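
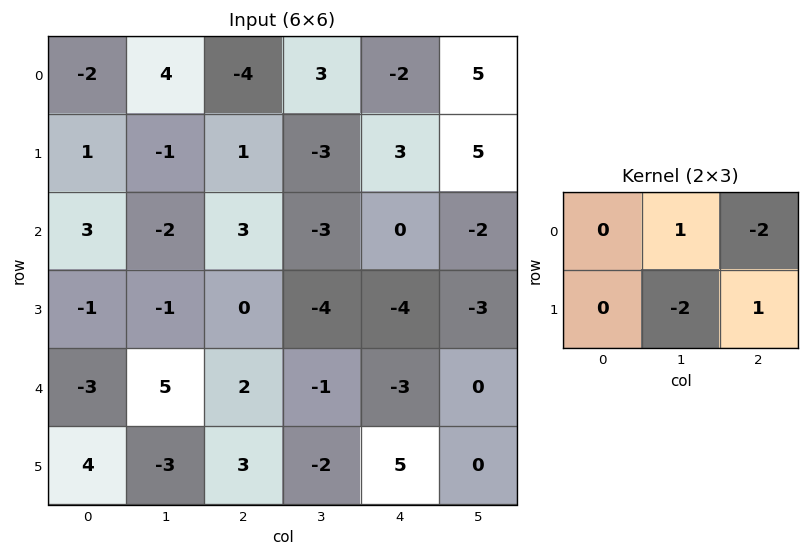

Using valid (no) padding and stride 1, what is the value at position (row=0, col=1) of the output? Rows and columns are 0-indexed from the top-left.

-15

The receptive field on the input at this output position is [4 -4 3 / -1 1 -3]. Elementwise product with the kernel and sum: -4·1 + 3·-2 + 1·-2 + -3·1.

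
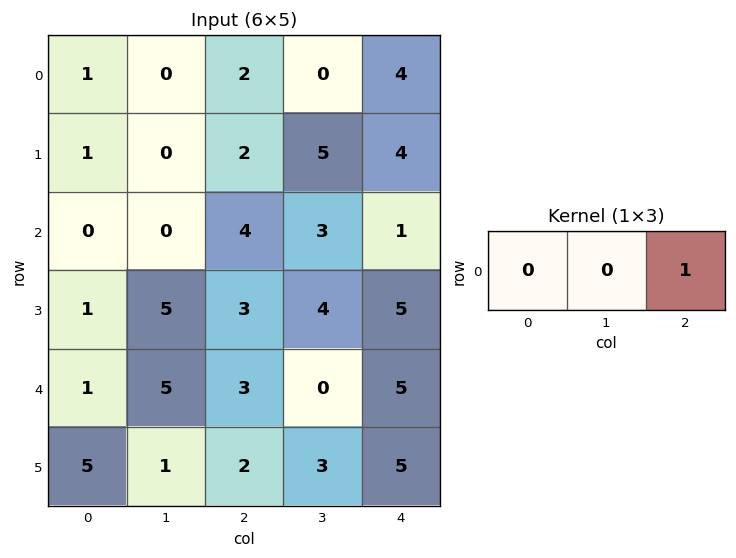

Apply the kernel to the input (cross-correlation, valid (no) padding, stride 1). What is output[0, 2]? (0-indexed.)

4

The receptive field on the input at this output position is [2 0 4]. Elementwise product with the kernel and sum: 4·1.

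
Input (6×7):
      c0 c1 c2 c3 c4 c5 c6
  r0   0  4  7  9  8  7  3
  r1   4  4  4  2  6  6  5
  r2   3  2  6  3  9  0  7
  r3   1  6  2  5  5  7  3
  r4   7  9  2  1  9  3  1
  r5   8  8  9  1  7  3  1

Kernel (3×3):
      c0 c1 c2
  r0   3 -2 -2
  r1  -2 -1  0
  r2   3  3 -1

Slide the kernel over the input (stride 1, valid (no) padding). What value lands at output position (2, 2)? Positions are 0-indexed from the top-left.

The receptive field on the input at this output position is [6 3 9 / 2 5 5 / 2 1 9]. Elementwise product with the kernel and sum: 6·3 + 3·-2 + 9·-2 + 2·-2 + 5·-1 + 2·3 + 1·3 + 9·-1.

-15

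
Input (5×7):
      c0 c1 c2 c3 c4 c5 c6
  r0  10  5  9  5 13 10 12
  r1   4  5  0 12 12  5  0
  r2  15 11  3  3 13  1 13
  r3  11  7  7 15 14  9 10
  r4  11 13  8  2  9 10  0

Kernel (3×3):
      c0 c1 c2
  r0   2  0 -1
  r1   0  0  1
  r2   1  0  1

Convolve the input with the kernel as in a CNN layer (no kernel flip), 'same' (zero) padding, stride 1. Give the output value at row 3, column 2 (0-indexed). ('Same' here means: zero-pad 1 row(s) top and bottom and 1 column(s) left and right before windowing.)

The receptive field on the zero-padded input at this output position is [11 3 3 / 7 7 15 / 13 8 2]. Elementwise product with the kernel and sum: 11·2 + 3·-1 + 15·1 + 13·1 + 2·1.

49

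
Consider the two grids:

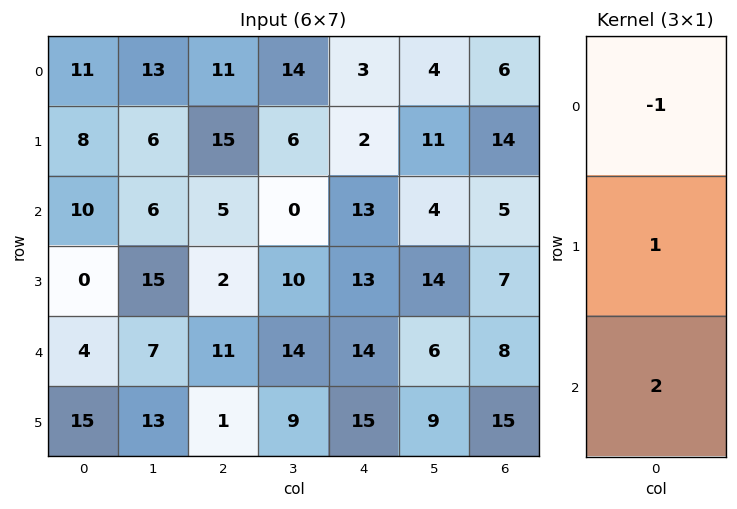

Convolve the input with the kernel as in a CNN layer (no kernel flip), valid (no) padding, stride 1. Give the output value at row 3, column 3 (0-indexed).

22

The receptive field on the input at this output position is [10 / 14 / 9]. Elementwise product with the kernel and sum: 10·-1 + 14·1 + 9·2.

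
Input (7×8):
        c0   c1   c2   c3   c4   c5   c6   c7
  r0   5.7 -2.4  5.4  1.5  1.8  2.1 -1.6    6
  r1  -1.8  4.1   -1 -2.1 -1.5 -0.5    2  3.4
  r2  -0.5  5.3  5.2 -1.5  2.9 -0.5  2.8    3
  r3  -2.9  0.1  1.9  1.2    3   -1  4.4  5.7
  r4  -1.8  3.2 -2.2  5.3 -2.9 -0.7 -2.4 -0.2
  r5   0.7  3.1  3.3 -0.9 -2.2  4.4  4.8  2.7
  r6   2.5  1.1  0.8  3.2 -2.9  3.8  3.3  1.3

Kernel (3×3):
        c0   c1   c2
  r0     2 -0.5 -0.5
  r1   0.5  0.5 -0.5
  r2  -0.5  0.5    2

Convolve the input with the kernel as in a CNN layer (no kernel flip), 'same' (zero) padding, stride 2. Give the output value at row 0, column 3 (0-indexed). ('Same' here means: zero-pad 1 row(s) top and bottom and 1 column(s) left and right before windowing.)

The receptive field on the zero-padded input at this output position is [0 0 0 / 2.1 -1.6 6 / -0.5 2 3.4]. Elementwise product with the kernel and sum: 0·2 + 0·-0.5 + 0·-0.5 + 2.1·0.5 + -1.6·0.5 + 6·-0.5 + -0.5·-0.5 + 2·0.5 + 3.4·2.

5.3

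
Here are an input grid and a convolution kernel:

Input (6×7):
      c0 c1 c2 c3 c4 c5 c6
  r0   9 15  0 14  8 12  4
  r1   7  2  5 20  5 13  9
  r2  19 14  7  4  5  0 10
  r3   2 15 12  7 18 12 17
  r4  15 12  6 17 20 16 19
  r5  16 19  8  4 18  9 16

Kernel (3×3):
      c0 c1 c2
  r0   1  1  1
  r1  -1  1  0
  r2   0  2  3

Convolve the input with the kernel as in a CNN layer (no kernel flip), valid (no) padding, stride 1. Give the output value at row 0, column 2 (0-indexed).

The receptive field on the input at this output position is [0 14 8 / 5 20 5 / 7 4 5]. Elementwise product with the kernel and sum: 0·1 + 14·1 + 8·1 + 5·-1 + 20·1 + 4·2 + 5·3.

60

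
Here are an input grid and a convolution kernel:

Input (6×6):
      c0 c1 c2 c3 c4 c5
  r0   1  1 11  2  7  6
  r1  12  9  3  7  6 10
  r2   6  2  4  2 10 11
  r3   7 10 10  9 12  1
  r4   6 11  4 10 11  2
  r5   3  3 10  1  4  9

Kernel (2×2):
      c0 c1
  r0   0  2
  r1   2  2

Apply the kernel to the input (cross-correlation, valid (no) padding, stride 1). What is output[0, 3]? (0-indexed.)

The receptive field on the input at this output position is [2 7 / 7 6]. Elementwise product with the kernel and sum: 7·2 + 7·2 + 6·2.

40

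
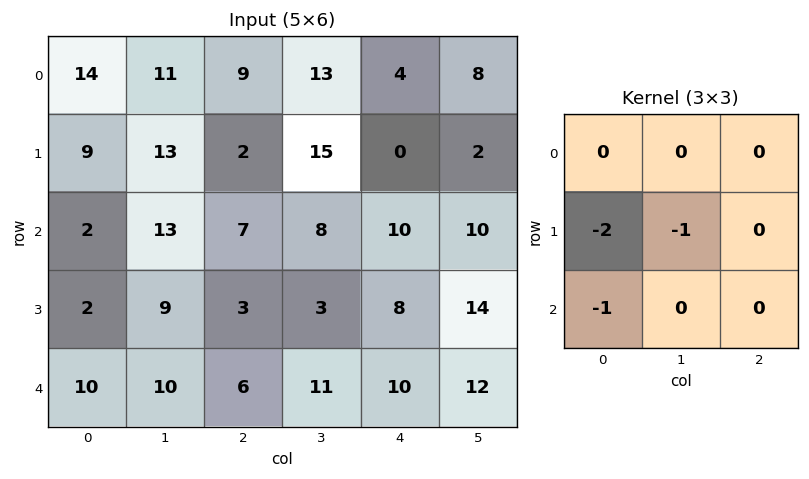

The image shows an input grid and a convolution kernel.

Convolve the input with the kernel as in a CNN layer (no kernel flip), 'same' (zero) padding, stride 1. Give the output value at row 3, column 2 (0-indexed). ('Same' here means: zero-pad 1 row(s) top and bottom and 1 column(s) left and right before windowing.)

The receptive field on the zero-padded input at this output position is [13 7 8 / 9 3 3 / 10 6 11]. Elementwise product with the kernel and sum: 9·-2 + 3·-1 + 10·-1.

-31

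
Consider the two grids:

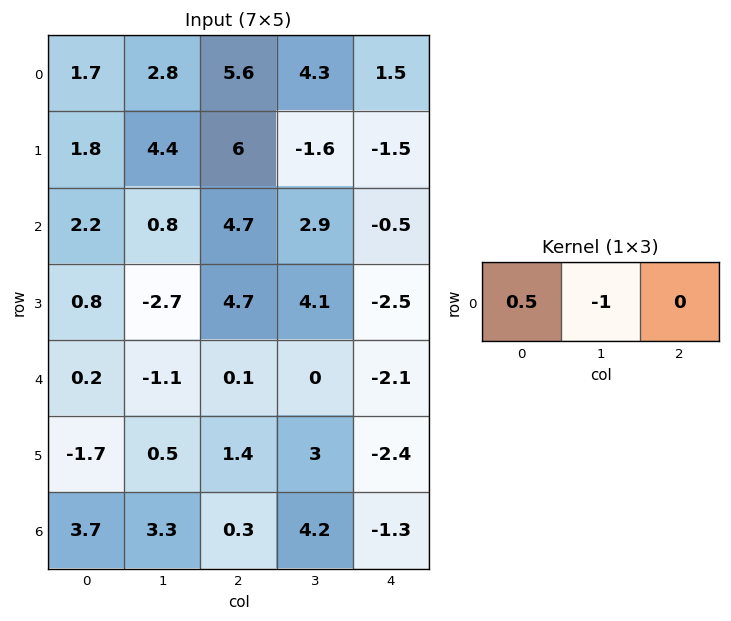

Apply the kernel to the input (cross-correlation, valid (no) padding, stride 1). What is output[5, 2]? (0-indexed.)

The receptive field on the input at this output position is [1.4 3 -2.4]. Elementwise product with the kernel and sum: 1.4·0.5 + 3·-1.

-2.3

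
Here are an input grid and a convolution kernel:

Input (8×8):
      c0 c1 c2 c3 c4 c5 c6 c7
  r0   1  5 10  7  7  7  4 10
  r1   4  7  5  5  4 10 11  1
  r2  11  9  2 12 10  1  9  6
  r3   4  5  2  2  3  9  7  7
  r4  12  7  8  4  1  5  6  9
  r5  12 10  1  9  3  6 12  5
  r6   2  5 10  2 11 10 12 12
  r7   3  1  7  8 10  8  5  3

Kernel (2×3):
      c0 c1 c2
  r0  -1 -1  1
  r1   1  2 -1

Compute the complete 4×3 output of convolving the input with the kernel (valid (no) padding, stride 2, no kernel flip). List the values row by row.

17 1 3
-6 -1 12
20 5 3
1 12 12

Output[0,0]: The receptive field on the input at this output position is [1 5 10 / 4 7 5]. Elementwise product with the kernel and sum: 1·-1 + 5·-1 + 10·1 + 4·1 + 7·2 + 5·-1.
Output[0,1]: The receptive field on the input at this output position is [10 7 7 / 5 5 4]. Elementwise product with the kernel and sum: 10·-1 + 7·-1 + 7·1 + 5·1 + 5·2 + 4·-1.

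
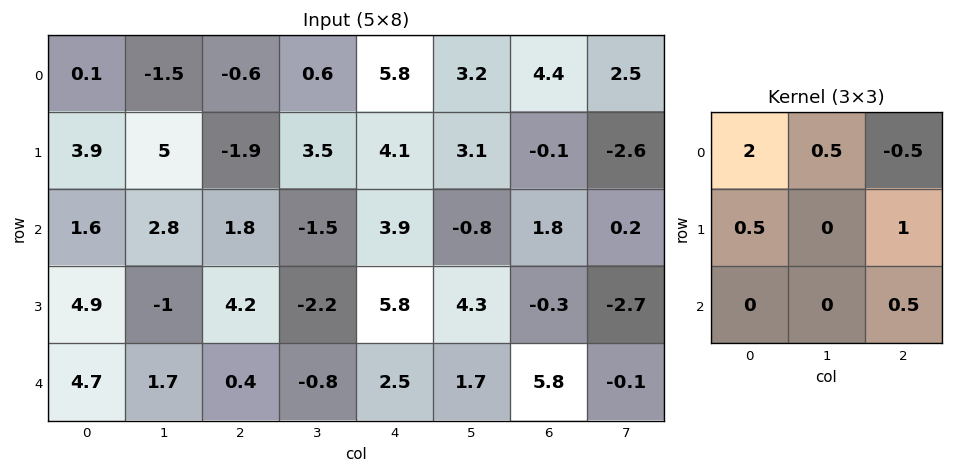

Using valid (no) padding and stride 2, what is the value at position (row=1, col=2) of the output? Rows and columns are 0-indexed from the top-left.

12

The receptive field on the input at this output position is [3.9 -0.8 1.8 / 5.8 4.3 -0.3 / 2.5 1.7 5.8]. Elementwise product with the kernel and sum: 3.9·2 + -0.8·0.5 + 1.8·-0.5 + 5.8·0.5 + -0.3·1 + 5.8·0.5.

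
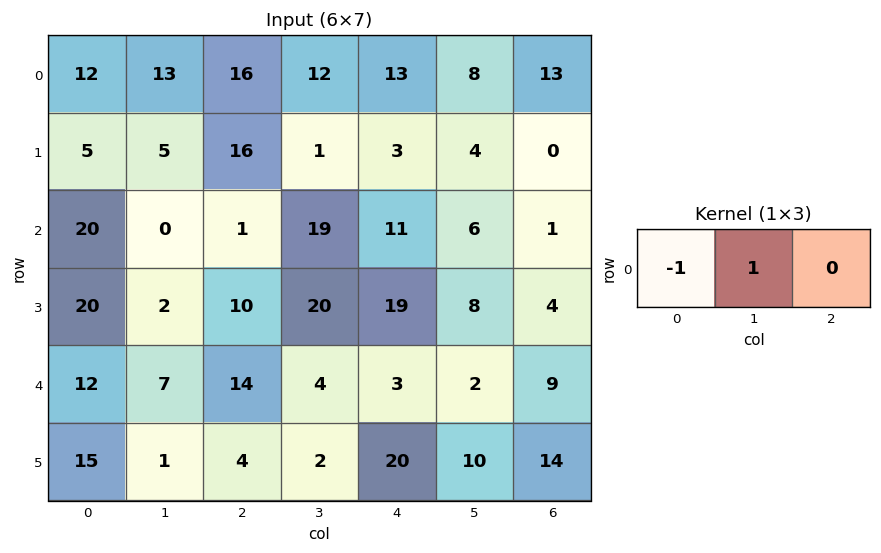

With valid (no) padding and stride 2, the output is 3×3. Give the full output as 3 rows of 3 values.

1 -4 -5
-20 18 -5
-5 -10 -1

Output[0,0]: The receptive field on the input at this output position is [12 13 16]. Elementwise product with the kernel and sum: 12·-1 + 13·1.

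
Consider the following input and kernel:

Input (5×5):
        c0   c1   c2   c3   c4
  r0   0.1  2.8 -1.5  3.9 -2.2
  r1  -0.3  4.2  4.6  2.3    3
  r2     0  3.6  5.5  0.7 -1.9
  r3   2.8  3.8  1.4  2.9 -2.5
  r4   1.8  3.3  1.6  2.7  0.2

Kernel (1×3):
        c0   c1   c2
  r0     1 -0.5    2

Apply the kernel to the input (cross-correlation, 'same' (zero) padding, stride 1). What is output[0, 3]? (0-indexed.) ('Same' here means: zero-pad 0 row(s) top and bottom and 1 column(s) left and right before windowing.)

The receptive field on the zero-padded input at this output position is [-1.5 3.9 -2.2]. Elementwise product with the kernel and sum: -1.5·1 + 3.9·-0.5 + -2.2·2.

-7.85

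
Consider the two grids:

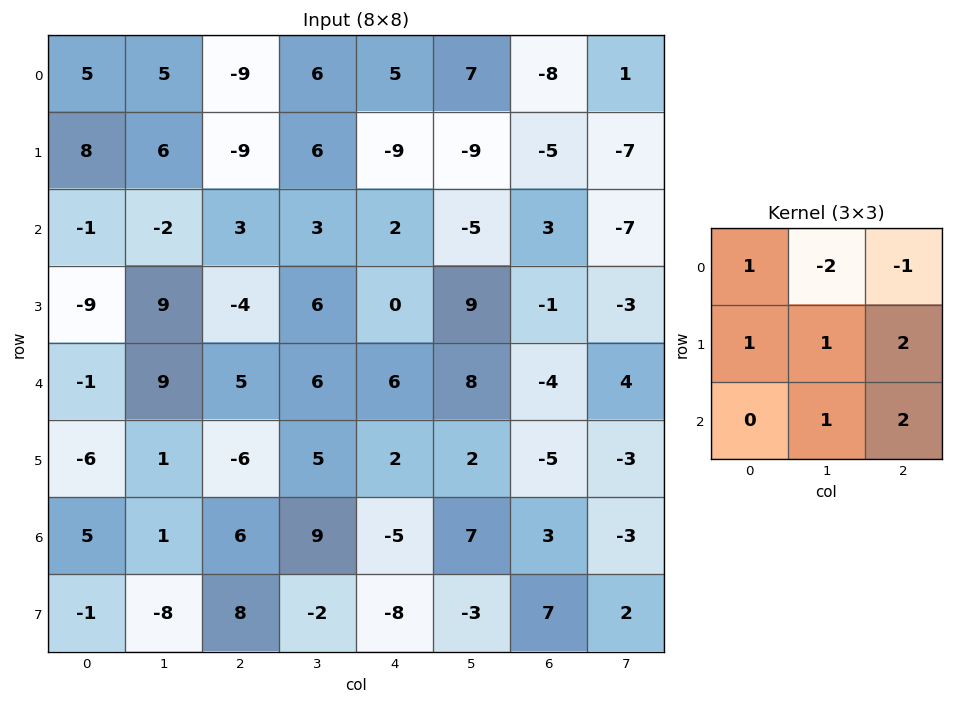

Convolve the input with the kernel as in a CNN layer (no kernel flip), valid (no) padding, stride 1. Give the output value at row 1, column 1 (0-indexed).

The receptive field on the input at this output position is [6 -9 6 / -2 3 3 / 9 -4 6]. Elementwise product with the kernel and sum: 6·1 + -9·-2 + 6·-1 + -2·1 + 3·1 + 3·2 + -4·1 + 6·2.

33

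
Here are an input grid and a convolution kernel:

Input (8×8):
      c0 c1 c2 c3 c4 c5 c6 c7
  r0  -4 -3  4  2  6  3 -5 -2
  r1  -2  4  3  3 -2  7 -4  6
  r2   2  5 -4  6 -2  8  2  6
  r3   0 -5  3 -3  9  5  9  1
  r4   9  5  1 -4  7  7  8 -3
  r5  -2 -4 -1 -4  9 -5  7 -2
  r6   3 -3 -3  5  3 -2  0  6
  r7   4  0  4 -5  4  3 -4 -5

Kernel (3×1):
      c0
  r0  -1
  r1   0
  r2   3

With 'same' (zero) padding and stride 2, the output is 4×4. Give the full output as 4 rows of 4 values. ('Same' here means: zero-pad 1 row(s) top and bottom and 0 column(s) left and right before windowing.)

Output[0,0]: The receptive field on the zero-padded input at this output position is [0 / -4 / -2]. Elementwise product with the kernel and sum: 0·-1 + -2·3.

-6 9 -6 -12
2 6 29 31
-6 -6 18 12
14 13 3 -19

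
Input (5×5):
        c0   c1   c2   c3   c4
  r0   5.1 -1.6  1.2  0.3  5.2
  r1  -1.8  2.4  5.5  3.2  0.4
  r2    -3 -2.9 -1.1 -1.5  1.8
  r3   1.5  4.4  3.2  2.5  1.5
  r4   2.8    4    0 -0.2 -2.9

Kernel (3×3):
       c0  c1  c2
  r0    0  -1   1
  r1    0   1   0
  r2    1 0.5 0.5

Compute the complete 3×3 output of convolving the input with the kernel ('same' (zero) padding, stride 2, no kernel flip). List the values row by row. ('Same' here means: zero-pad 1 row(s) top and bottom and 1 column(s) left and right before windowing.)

Output[0,0]: The receptive field on the zero-padded input at this output position is [0 0 0 / 0 5.1 -1.6 / 0 -1.8 2.4]. Elementwise product with the kernel and sum: 0·-1 + 0·1 + 5.1·1 + 0·1 + -1.8·0.5 + 2.4·0.5.
Output[0,1]: The receptive field on the zero-padded input at this output position is [0 0 0 / -1.6 1.2 0.3 / 2.4 5.5 3.2]. Elementwise product with the kernel and sum: 0·-1 + 0·1 + 1.2·1 + 2.4·1 + 5.5·0.5 + 3.2·0.5.

5.4 7.95 8.6
4.15 3.85 4.65
5.7 -0.7 -4.4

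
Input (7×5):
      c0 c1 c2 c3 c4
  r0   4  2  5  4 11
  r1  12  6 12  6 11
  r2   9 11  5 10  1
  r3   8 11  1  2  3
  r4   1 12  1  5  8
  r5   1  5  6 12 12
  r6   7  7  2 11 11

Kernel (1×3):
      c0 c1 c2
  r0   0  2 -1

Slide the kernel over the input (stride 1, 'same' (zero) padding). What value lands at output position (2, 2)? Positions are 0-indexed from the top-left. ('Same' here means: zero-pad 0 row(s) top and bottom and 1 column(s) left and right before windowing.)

0

The receptive field on the zero-padded input at this output position is [11 5 10]. Elementwise product with the kernel and sum: 5·2 + 10·-1.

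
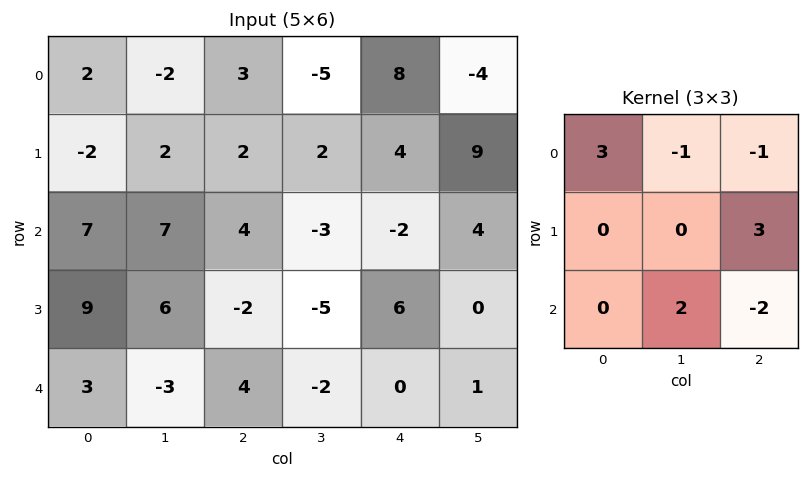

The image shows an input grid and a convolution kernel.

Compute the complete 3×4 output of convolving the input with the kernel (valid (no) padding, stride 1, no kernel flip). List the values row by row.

17 16 16 -4
18 -1 -28 17
-10 17 31 -13

Output[0,0]: The receptive field on the input at this output position is [2 -2 3 / -2 2 2 / 7 7 4]. Elementwise product with the kernel and sum: 2·3 + -2·-1 + 3·-1 + 2·3 + 7·2 + 4·-2.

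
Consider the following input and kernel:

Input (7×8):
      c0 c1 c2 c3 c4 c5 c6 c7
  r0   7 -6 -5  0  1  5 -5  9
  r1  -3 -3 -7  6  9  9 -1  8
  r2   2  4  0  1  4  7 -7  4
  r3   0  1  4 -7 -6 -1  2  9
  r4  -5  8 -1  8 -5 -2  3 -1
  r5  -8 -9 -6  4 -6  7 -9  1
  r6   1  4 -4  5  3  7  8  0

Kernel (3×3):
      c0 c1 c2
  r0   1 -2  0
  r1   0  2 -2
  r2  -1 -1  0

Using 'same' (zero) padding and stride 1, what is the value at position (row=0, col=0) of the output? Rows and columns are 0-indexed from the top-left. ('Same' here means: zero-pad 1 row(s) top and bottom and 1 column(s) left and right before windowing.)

The receptive field on the zero-padded input at this output position is [0 0 0 / 0 7 -6 / 0 -3 -3]. Elementwise product with the kernel and sum: 0·1 + 0·-2 + 7·2 + -6·-2 + 0·-1 + -3·-1.

29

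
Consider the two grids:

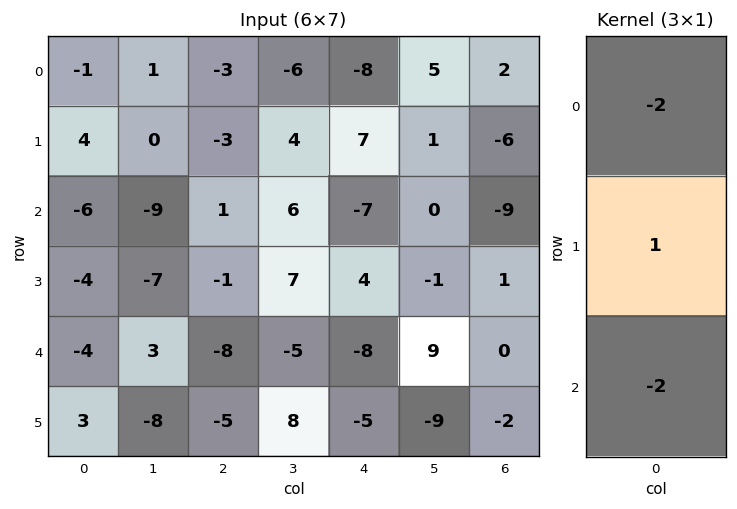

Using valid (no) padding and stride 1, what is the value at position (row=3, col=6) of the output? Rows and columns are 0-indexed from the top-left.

The receptive field on the input at this output position is [1 / 0 / -2]. Elementwise product with the kernel and sum: 1·-2 + 0·1 + -2·-2.

2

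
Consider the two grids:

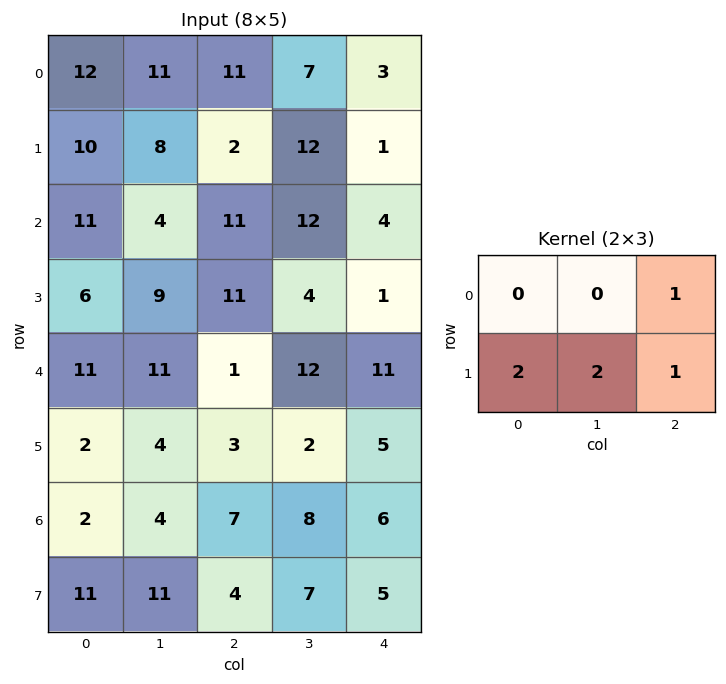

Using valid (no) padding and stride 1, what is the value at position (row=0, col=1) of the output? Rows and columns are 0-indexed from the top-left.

The receptive field on the input at this output position is [11 11 7 / 8 2 12]. Elementwise product with the kernel and sum: 7·1 + 8·2 + 2·2 + 12·1.

39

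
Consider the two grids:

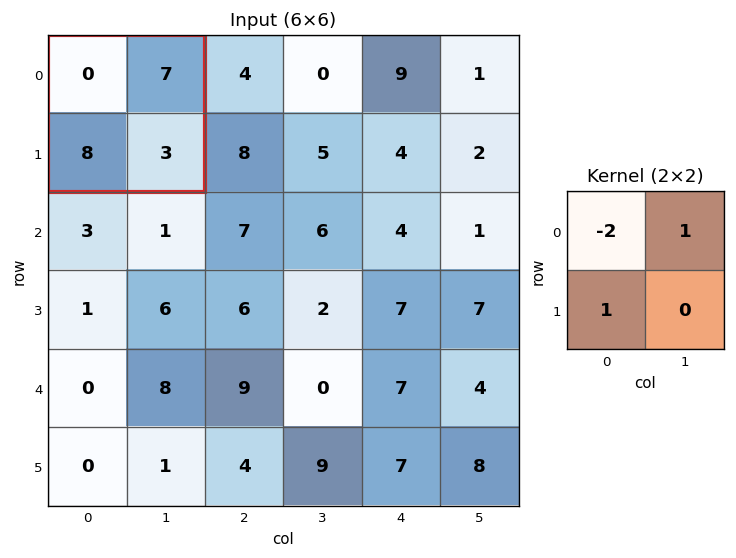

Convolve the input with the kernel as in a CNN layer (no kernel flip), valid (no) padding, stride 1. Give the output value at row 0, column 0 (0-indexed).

The receptive field on the input at this output position is [0 7 / 8 3]. Elementwise product with the kernel and sum: 0·-2 + 7·1 + 8·1.

15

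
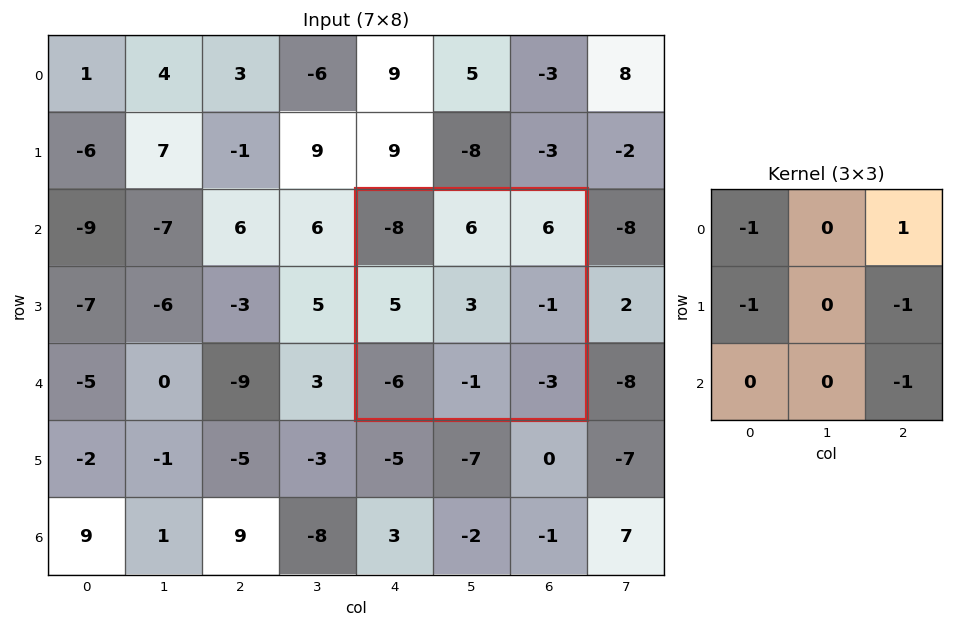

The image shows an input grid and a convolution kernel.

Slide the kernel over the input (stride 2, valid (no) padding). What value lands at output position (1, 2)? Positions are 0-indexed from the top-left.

The receptive field on the input at this output position is [-8 6 6 / 5 3 -1 / -6 -1 -3]. Elementwise product with the kernel and sum: -8·-1 + 6·1 + 5·-1 + -1·-1 + -3·-1.

13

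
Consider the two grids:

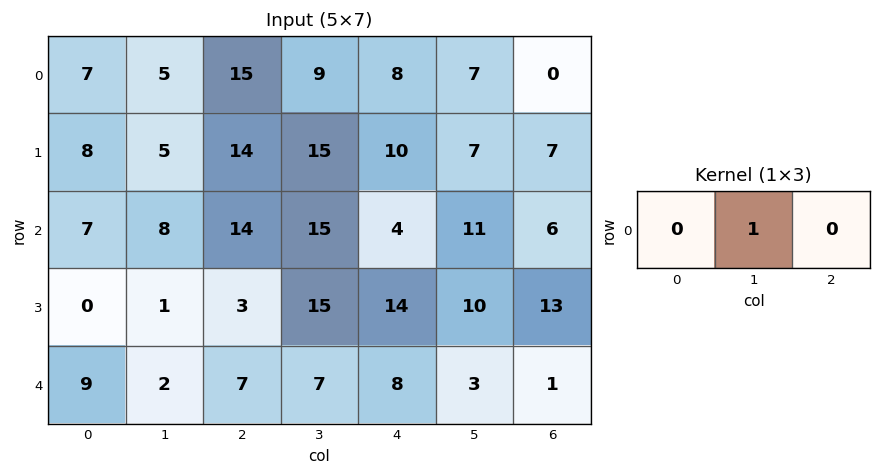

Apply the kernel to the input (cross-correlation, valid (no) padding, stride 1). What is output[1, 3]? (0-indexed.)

The receptive field on the input at this output position is [15 10 7]. Elementwise product with the kernel and sum: 10·1.

10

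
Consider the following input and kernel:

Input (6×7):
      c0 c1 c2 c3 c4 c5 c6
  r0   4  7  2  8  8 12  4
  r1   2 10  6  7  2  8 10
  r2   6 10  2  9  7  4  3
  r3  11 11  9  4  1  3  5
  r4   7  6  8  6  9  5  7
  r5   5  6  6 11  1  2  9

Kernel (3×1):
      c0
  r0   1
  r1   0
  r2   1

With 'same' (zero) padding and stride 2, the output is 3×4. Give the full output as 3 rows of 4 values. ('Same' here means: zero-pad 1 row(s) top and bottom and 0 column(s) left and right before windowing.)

2 6 2 10
13 15 3 15
16 15 2 14

Output[0,0]: The receptive field on the zero-padded input at this output position is [0 / 4 / 2]. Elementwise product with the kernel and sum: 0·1 + 2·1.
Output[0,1]: The receptive field on the zero-padded input at this output position is [0 / 2 / 6]. Elementwise product with the kernel and sum: 0·1 + 6·1.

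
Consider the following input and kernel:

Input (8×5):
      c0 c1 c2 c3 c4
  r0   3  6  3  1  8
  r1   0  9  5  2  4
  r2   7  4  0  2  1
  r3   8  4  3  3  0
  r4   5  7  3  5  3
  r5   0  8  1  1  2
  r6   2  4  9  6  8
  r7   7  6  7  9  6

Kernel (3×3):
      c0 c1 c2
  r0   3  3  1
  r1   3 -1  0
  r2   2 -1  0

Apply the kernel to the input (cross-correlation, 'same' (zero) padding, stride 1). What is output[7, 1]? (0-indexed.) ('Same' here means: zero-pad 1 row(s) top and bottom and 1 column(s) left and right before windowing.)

The receptive field on the zero-padded input at this output position is [2 4 9 / 7 6 7 / 0 0 0]. Elementwise product with the kernel and sum: 2·3 + 4·3 + 9·1 + 7·3 + 6·-1 + 0·2 + 0·-1.

42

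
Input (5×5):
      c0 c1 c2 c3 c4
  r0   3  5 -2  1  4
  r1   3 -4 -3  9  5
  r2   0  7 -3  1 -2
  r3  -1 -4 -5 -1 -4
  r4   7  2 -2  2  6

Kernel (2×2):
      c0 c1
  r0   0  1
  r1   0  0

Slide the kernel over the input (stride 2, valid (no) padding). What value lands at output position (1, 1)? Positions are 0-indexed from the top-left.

1

The receptive field on the input at this output position is [-3 1 / -5 -1]. Elementwise product with the kernel and sum: 1·1.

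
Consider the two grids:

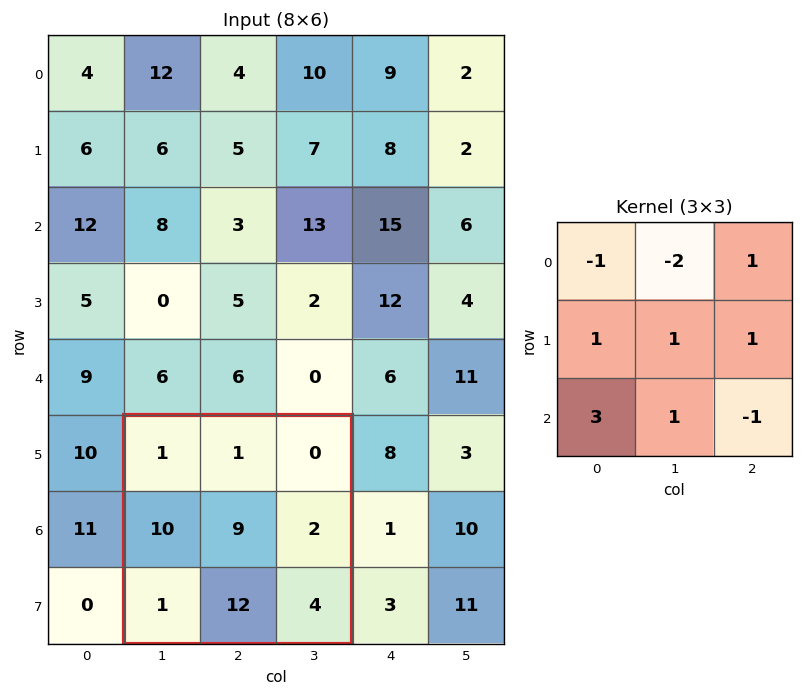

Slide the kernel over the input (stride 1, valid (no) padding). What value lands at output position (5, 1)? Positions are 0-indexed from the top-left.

The receptive field on the input at this output position is [1 1 0 / 10 9 2 / 1 12 4]. Elementwise product with the kernel and sum: 1·-1 + 1·-2 + 0·1 + 10·1 + 9·1 + 2·1 + 1·3 + 12·1 + 4·-1.

29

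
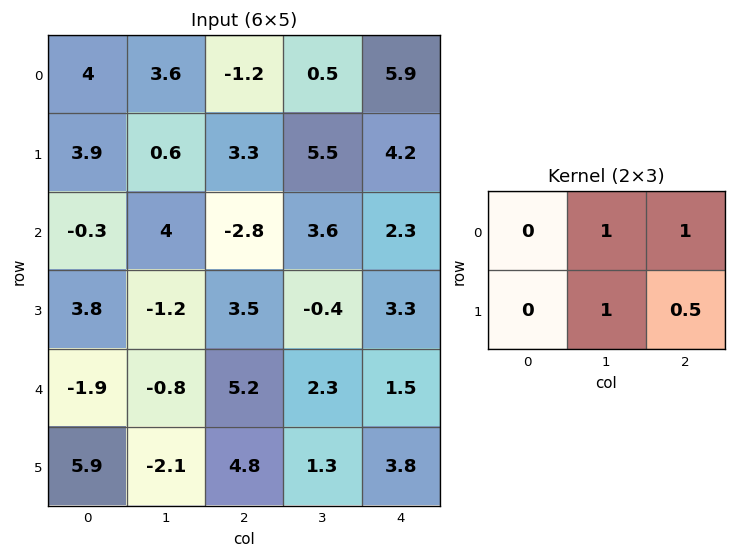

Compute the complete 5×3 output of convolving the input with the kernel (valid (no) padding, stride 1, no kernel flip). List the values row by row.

Output[0,0]: The receptive field on the input at this output position is [4 3.6 -1.2 / 3.9 0.6 3.3]. Elementwise product with the kernel and sum: 3.6·1 + -1.2·1 + 0.6·1 + 3.3·0.5.
Output[0,1]: The receptive field on the input at this output position is [3.6 -1.2 0.5 / 0.6 3.3 5.5]. Elementwise product with the kernel and sum: -1.2·1 + 0.5·1 + 3.3·1 + 5.5·0.5.

4.65 5.35 14
6.5 7.8 14.45
1.75 4.1 7.15
4.1 9.45 5.95
4.7 12.95 7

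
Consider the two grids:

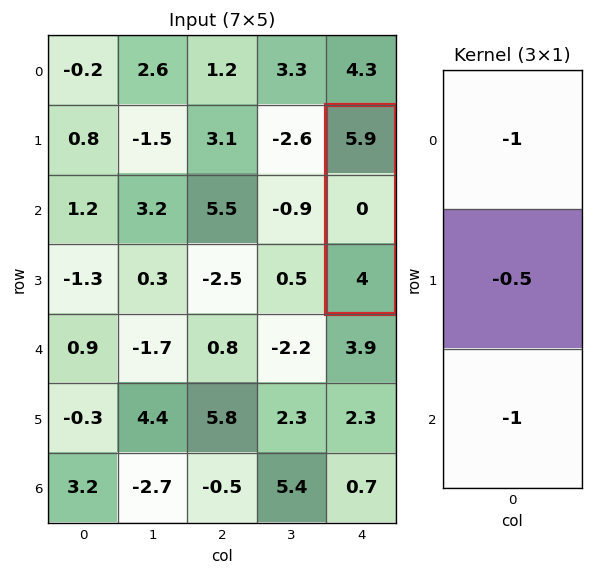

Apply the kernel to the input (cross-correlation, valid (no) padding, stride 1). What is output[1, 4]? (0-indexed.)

-9.9

The receptive field on the input at this output position is [5.9 / 0 / 4]. Elementwise product with the kernel and sum: 5.9·-1 + 0·-0.5 + 4·-1.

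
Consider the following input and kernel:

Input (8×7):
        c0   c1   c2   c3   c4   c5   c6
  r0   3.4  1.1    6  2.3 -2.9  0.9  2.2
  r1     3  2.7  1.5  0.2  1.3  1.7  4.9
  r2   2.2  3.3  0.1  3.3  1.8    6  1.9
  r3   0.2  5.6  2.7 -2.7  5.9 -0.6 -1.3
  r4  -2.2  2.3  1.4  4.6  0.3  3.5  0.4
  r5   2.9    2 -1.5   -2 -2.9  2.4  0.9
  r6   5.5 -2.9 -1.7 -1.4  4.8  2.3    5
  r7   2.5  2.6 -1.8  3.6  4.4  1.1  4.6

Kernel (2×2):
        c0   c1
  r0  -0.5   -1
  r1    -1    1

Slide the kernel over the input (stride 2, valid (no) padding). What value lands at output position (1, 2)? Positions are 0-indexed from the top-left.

The receptive field on the input at this output position is [1.8 6 / 5.9 -0.6]. Elementwise product with the kernel and sum: 1.8·-0.5 + 6·-1 + 5.9·-1 + -0.6·1.

-13.4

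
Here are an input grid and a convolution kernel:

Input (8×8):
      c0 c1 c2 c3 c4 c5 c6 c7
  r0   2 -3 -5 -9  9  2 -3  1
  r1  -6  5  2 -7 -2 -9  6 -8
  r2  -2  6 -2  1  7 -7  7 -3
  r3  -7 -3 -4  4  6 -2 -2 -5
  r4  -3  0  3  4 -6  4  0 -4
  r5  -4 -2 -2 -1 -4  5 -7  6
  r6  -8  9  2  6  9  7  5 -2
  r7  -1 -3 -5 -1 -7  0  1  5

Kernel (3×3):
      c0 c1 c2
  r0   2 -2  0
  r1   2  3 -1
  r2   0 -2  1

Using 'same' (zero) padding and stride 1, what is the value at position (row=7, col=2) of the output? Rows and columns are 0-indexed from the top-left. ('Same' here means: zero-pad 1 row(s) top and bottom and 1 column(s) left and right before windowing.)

-6

The receptive field on the zero-padded input at this output position is [9 2 6 / -3 -5 -1 / 0 0 0]. Elementwise product with the kernel and sum: 9·2 + 2·-2 + -3·2 + -5·3 + -1·-1 + 0·-2 + 0·1.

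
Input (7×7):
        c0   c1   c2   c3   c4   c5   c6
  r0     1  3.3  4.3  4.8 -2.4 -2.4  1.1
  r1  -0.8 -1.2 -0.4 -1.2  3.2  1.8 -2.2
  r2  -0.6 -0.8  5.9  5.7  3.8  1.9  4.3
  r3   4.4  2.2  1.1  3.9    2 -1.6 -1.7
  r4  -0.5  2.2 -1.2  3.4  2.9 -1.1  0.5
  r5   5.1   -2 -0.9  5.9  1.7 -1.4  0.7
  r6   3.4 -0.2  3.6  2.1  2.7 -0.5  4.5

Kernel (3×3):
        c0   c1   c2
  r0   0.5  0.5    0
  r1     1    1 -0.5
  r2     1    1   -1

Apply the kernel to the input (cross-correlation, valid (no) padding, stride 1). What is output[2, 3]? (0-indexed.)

18.85

The receptive field on the input at this output position is [5.7 3.8 1.9 / 3.9 2 -1.6 / 3.4 2.9 -1.1]. Elementwise product with the kernel and sum: 5.7·0.5 + 3.8·0.5 + 3.9·1 + 2·1 + -1.6·-0.5 + 3.4·1 + 2.9·1 + -1.1·-1.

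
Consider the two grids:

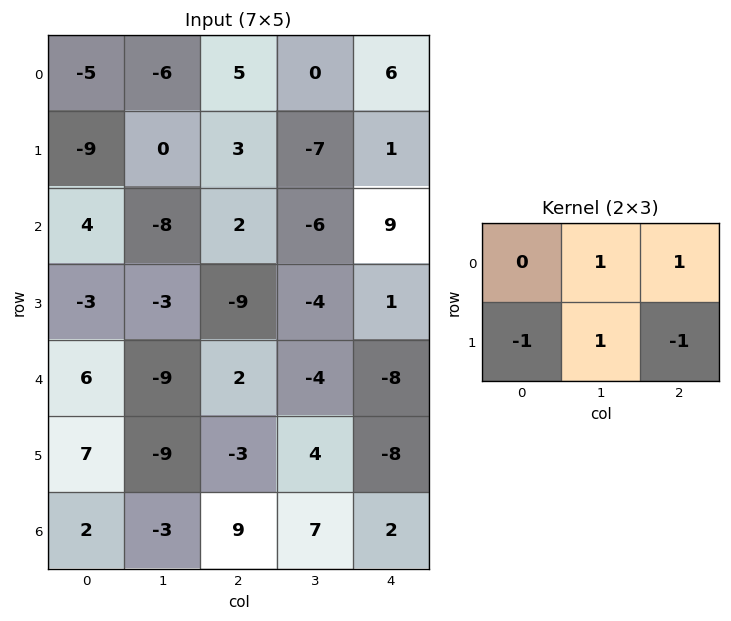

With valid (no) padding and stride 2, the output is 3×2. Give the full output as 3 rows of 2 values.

5 -5
3 7
-20 3

Output[0,0]: The receptive field on the input at this output position is [-5 -6 5 / -9 0 3]. Elementwise product with the kernel and sum: -6·1 + 5·1 + -9·-1 + 0·1 + 3·-1.
Output[0,1]: The receptive field on the input at this output position is [5 0 6 / 3 -7 1]. Elementwise product with the kernel and sum: 0·1 + 6·1 + 3·-1 + -7·1 + 1·-1.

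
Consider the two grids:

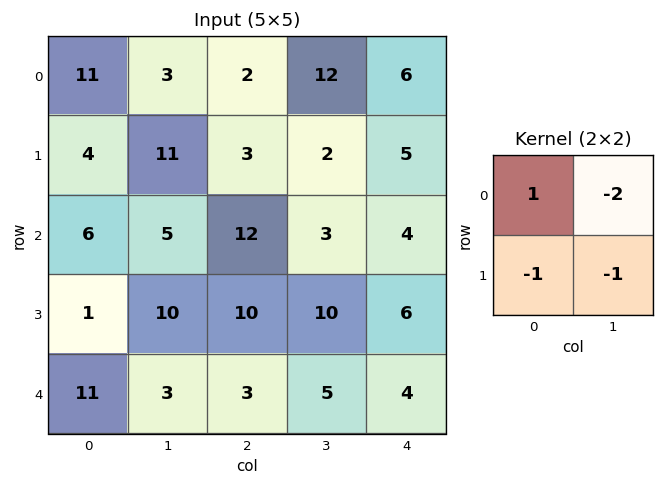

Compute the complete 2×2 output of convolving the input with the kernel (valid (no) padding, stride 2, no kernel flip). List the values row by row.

-10 -27
-15 -14

Output[0,0]: The receptive field on the input at this output position is [11 3 / 4 11]. Elementwise product with the kernel and sum: 11·1 + 3·-2 + 4·-1 + 11·-1.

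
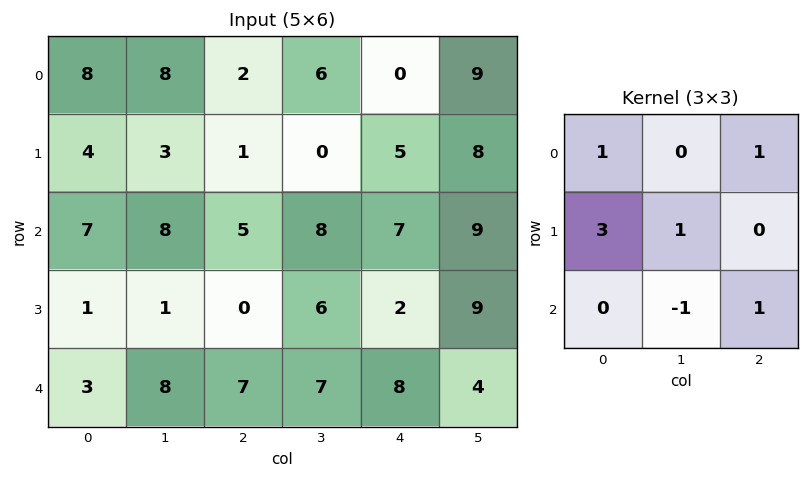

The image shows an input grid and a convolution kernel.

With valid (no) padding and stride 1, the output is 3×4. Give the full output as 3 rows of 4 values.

Output[0,0]: The receptive field on the input at this output position is [8 8 2 / 4 3 1 / 7 8 5]. Elementwise product with the kernel and sum: 8·1 + 2·1 + 4·3 + 3·1 + 8·-1 + 5·1.

22 27 4 22
33 38 25 46
15 19 19 33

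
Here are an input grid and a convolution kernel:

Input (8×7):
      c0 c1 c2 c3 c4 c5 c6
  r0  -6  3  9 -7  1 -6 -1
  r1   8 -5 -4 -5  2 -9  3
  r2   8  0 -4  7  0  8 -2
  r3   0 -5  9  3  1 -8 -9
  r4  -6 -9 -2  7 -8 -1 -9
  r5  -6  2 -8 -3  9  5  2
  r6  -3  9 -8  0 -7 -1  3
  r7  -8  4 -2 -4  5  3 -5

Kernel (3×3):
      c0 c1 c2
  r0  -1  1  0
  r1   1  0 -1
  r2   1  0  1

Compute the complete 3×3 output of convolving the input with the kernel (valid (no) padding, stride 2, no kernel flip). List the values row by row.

25 -26 -10
-25 9 1
-12 -23 10

Output[0,0]: The receptive field on the input at this output position is [-6 3 9 / 8 -5 -4 / 8 0 -4]. Elementwise product with the kernel and sum: -6·-1 + 3·1 + 8·1 + -4·-1 + 8·1 + -4·1.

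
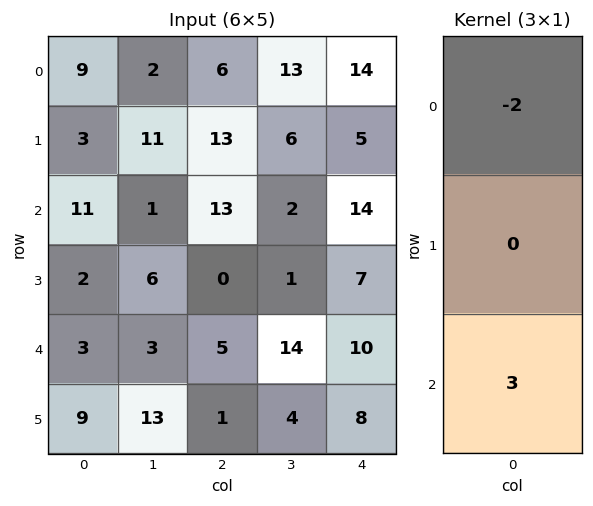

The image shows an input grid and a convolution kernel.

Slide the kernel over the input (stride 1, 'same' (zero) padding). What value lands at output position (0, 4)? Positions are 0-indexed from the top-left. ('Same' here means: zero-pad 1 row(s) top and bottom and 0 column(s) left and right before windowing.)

15

The receptive field on the zero-padded input at this output position is [0 / 14 / 5]. Elementwise product with the kernel and sum: 0·-2 + 5·3.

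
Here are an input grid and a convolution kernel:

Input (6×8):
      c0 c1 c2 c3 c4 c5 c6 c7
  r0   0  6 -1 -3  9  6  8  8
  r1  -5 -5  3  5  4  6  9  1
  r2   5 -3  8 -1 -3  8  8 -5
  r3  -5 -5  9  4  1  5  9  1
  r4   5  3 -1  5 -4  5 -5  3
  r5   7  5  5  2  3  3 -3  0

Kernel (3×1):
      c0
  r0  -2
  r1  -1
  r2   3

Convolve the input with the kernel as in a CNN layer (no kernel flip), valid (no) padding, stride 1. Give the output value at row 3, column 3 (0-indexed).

The receptive field on the input at this output position is [4 / 5 / 2]. Elementwise product with the kernel and sum: 4·-2 + 5·-1 + 2·3.

-7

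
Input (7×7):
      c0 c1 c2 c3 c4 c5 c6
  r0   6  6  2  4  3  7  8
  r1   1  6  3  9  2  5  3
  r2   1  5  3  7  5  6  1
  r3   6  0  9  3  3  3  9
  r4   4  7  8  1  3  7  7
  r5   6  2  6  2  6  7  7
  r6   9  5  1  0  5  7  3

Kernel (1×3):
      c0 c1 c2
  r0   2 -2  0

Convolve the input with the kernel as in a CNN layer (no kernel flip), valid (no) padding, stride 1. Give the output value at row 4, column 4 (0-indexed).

The receptive field on the input at this output position is [3 7 7]. Elementwise product with the kernel and sum: 3·2 + 7·-2.

-8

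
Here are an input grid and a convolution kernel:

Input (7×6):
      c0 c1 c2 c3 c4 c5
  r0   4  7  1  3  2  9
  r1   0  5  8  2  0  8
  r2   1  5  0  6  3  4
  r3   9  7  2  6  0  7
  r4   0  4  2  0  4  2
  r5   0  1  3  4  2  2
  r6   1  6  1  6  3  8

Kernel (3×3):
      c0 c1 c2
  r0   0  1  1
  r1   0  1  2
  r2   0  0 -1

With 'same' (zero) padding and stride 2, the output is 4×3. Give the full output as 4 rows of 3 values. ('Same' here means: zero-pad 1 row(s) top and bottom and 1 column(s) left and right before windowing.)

13 5 12
9 16 12
23 6 13
14 20 23

Output[0,0]: The receptive field on the zero-padded input at this output position is [0 0 0 / 0 4 7 / 0 0 5]. Elementwise product with the kernel and sum: 0·1 + 0·1 + 4·1 + 7·2 + 5·-1.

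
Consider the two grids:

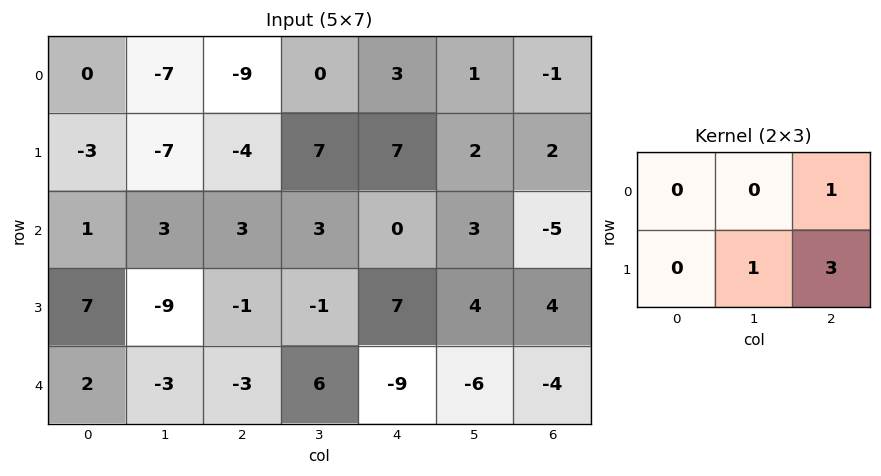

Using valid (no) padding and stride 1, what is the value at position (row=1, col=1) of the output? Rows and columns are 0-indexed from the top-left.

19

The receptive field on the input at this output position is [-7 -4 7 / 3 3 3]. Elementwise product with the kernel and sum: 7·1 + 3·1 + 3·3.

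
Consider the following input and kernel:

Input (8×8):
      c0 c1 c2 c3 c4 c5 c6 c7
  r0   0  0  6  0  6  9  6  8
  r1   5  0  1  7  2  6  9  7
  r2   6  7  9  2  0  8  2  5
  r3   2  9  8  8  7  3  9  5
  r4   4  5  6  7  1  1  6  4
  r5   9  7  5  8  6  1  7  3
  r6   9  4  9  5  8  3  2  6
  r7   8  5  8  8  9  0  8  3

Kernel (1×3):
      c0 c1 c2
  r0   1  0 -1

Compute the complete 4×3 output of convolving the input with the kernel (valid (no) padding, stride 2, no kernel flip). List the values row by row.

-6 0 0
-3 9 -2
-2 5 -5
0 1 6

Output[0,0]: The receptive field on the input at this output position is [0 0 6]. Elementwise product with the kernel and sum: 0·1 + 6·-1.
Output[0,1]: The receptive field on the input at this output position is [6 0 6]. Elementwise product with the kernel and sum: 6·1 + 6·-1.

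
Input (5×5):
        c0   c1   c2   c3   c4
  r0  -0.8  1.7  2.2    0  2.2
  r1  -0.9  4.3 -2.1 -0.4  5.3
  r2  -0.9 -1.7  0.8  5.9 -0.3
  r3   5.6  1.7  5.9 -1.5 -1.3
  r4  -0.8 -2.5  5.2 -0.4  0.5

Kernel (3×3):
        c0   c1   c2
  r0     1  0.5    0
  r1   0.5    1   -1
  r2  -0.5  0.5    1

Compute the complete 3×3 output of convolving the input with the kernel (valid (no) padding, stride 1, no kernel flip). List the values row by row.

Output[0,0]: The receptive field on the input at this output position is [-0.8 1.7 2.2 / -0.9 4.3 -2.1 / -0.9 -1.7 0.8]. Elementwise product with the kernel and sum: -0.8·1 + 1.7·0.5 + -0.9·0.5 + 4.3·1 + -2.1·-1 + -0.9·-0.5 + -1.7·0.5 + 0.8·1.
Output[0,1]: The receptive field on the input at this output position is [1.7 2.2 0 / 4.3 -2.1 -0.4 / -1.7 0.8 5.9]. Elementwise product with the kernel and sum: 1.7·1 + 2.2·0.5 + 4.3·0.5 + -2.1·1 + -0.4·-1 + -1.7·-0.5 + 0.8·0.5 + 5.9·1.

6.4 10.4 -2.3
2.25 -2.1 -0.7
1.2 10.4 4.2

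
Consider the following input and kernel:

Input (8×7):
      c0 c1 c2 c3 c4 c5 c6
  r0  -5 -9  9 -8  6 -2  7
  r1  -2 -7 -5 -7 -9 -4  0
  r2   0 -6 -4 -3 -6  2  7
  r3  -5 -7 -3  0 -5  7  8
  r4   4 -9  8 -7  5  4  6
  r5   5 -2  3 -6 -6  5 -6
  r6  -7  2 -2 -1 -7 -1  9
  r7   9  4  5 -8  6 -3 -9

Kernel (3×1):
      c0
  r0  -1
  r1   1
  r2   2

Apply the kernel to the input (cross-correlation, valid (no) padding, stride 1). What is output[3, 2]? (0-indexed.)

The receptive field on the input at this output position is [-3 / 8 / 3]. Elementwise product with the kernel and sum: -3·-1 + 8·1 + 3·2.

17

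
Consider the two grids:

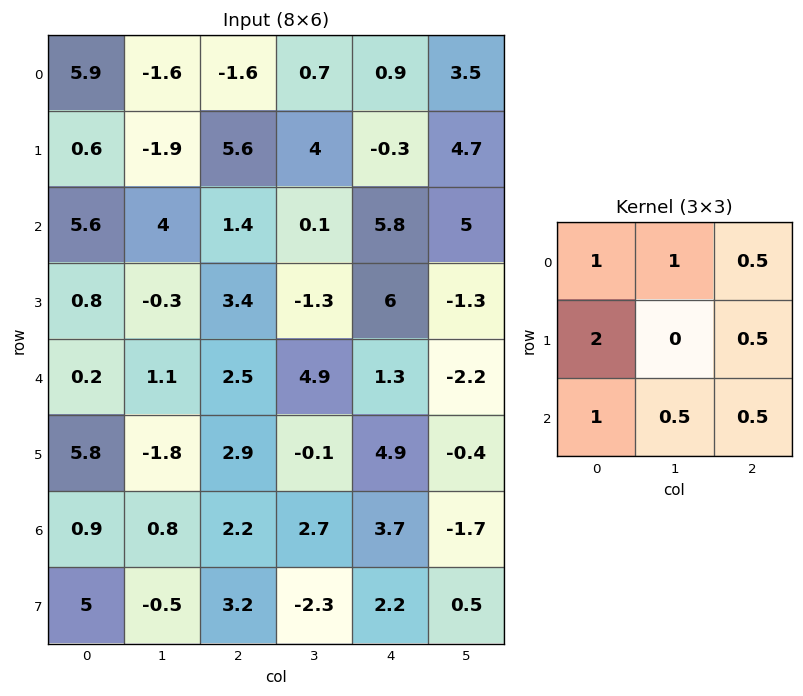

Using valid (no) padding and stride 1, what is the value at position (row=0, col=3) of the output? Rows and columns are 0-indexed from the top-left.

The receptive field on the input at this output position is [0.7 0.9 3.5 / 4 -0.3 4.7 / 0.1 5.8 5]. Elementwise product with the kernel and sum: 0.7·1 + 0.9·1 + 3.5·0.5 + 4·2 + 4.7·0.5 + 0.1·1 + 5.8·0.5 + 5·0.5.

19.2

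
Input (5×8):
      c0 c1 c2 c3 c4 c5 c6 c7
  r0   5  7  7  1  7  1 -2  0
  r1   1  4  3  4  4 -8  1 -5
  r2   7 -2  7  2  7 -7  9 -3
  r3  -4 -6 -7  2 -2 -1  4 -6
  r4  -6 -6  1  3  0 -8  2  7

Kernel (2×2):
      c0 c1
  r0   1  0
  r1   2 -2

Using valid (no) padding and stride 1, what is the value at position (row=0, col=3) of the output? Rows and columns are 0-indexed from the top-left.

1

The receptive field on the input at this output position is [1 7 / 4 4]. Elementwise product with the kernel and sum: 1·1 + 4·2 + 4·-2.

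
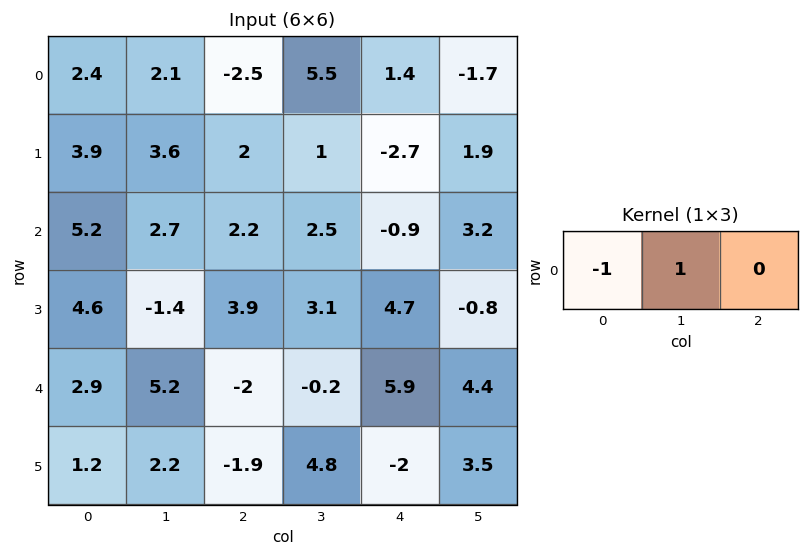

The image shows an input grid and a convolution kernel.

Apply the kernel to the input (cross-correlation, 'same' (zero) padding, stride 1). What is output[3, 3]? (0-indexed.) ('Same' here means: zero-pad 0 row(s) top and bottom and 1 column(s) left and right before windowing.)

-0.8

The receptive field on the zero-padded input at this output position is [3.9 3.1 4.7]. Elementwise product with the kernel and sum: 3.9·-1 + 3.1·1.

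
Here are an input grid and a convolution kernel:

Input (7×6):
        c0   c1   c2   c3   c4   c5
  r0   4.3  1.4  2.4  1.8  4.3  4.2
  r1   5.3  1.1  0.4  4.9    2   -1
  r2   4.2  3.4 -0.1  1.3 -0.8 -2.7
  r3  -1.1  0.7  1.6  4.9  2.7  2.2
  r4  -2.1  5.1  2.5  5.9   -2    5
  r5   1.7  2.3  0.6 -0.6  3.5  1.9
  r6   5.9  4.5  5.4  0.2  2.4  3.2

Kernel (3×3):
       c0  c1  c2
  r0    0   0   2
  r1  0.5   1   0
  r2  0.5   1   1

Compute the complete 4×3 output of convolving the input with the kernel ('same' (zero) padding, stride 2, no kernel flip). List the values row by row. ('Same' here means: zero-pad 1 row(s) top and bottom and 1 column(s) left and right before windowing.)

Output[0,0]: The receptive field on the zero-padded input at this output position is [0 0 0 / 0 4.3 1.4 / 0 5.3 1.1]. Elementwise product with the kernel and sum: 0·2 + 0·0.5 + 4.3·1 + 0·0.5 + 5.3·1 + 1.1·1.

10.7 8.95 8.65
6 18.25 5.2
3.3 16 10.45
10.5 6.45 6.3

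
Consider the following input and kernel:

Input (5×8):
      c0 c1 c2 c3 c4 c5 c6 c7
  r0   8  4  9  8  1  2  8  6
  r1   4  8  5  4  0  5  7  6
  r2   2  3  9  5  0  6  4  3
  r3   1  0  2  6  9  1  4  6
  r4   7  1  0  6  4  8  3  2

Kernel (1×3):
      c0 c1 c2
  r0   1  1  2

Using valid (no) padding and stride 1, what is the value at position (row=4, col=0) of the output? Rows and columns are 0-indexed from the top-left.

8

The receptive field on the input at this output position is [7 1 0]. Elementwise product with the kernel and sum: 7·1 + 1·1 + 0·2.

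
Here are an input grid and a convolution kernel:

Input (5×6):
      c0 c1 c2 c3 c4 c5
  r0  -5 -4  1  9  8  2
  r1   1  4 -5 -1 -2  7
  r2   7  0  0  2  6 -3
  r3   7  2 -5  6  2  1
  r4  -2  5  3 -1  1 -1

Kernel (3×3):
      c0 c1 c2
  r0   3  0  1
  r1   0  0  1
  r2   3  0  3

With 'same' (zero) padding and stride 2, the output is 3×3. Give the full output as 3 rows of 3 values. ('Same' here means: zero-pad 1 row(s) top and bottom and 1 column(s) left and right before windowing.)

8 18 20
10 37 22
7 11 18

Output[0,0]: The receptive field on the zero-padded input at this output position is [0 0 0 / 0 -5 -4 / 0 1 4]. Elementwise product with the kernel and sum: 0·3 + 0·1 + -4·1 + 0·3 + 4·3.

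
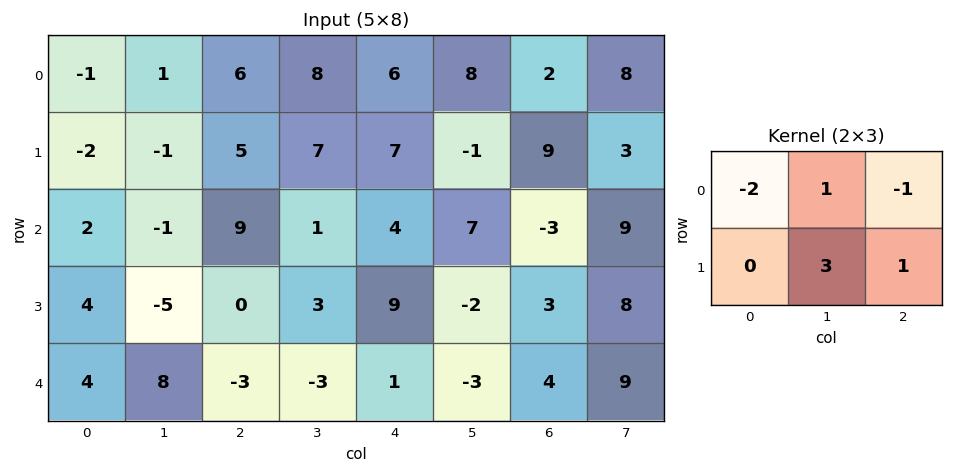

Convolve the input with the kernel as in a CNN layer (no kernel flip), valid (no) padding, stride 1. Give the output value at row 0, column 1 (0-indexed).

The receptive field on the input at this output position is [1 6 8 / -1 5 7]. Elementwise product with the kernel and sum: 1·-2 + 6·1 + 8·-1 + 5·3 + 7·1.

18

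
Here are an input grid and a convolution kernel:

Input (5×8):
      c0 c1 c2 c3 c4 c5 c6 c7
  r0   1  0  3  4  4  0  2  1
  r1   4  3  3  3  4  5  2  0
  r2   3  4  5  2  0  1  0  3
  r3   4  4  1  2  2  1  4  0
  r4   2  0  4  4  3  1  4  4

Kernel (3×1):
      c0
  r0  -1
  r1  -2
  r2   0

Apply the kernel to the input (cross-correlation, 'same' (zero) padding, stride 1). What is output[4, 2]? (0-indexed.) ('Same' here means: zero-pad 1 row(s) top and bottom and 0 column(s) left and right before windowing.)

The receptive field on the zero-padded input at this output position is [1 / 4 / 0]. Elementwise product with the kernel and sum: 1·-1 + 4·-2.

-9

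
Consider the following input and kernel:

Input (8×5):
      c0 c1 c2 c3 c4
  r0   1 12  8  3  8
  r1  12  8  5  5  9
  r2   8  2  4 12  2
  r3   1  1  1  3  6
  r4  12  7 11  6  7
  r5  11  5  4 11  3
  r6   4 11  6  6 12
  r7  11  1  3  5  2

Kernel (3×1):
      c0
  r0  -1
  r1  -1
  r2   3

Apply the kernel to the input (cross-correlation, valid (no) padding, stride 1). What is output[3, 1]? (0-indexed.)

7

The receptive field on the input at this output position is [1 / 7 / 5]. Elementwise product with the kernel and sum: 1·-1 + 7·-1 + 5·3.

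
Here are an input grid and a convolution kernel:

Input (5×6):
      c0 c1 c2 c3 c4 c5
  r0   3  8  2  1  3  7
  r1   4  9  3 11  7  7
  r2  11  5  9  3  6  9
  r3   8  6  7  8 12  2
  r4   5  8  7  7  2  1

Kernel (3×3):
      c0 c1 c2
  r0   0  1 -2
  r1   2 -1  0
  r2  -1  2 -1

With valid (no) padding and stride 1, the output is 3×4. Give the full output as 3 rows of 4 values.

-7 25 -19 4
17 -18 9 7
1 7 2 -12

Output[0,0]: The receptive field on the input at this output position is [3 8 2 / 4 9 3 / 11 5 9]. Elementwise product with the kernel and sum: 8·1 + 2·-2 + 4·2 + 9·-1 + 11·-1 + 5·2 + 9·-1.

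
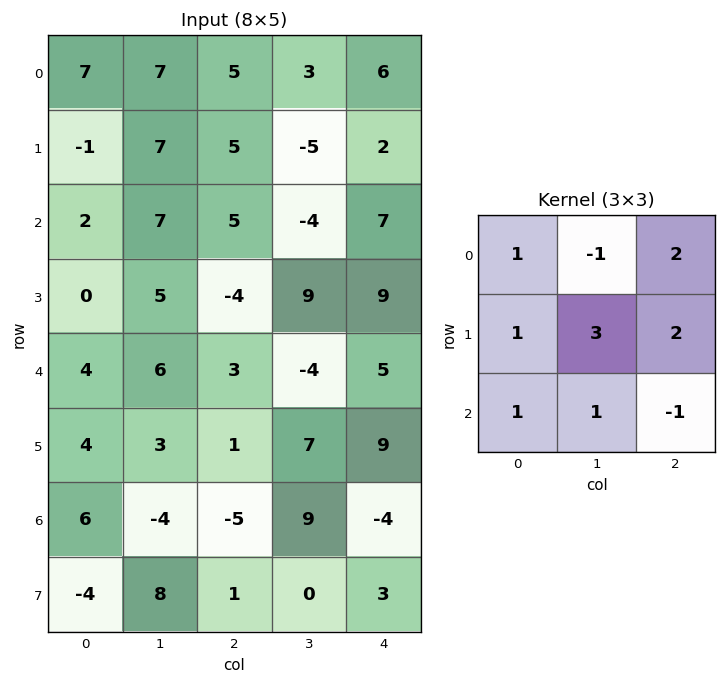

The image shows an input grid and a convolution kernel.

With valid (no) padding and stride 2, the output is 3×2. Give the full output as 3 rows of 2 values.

Output[0,0]: The receptive field on the input at this output position is [7 7 5 / -1 7 5 / 2 7 5]. Elementwise product with the kernel and sum: 7·1 + 7·-1 + 5·2 + -1·1 + 7·3 + 5·2 + 2·1 + 7·1 + 5·-1.

44 2
19 58
26 65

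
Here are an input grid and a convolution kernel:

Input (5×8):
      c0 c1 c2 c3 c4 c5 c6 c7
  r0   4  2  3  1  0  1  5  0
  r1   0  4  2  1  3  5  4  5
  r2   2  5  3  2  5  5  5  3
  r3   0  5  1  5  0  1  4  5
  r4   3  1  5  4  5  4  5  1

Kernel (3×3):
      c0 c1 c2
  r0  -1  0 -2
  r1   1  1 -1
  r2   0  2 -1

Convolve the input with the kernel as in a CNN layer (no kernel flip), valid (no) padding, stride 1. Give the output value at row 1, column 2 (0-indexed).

2

The receptive field on the input at this output position is [2 1 3 / 3 2 5 / 1 5 0]. Elementwise product with the kernel and sum: 2·-1 + 3·-2 + 3·1 + 2·1 + 5·-1 + 5·2 + 0·-1.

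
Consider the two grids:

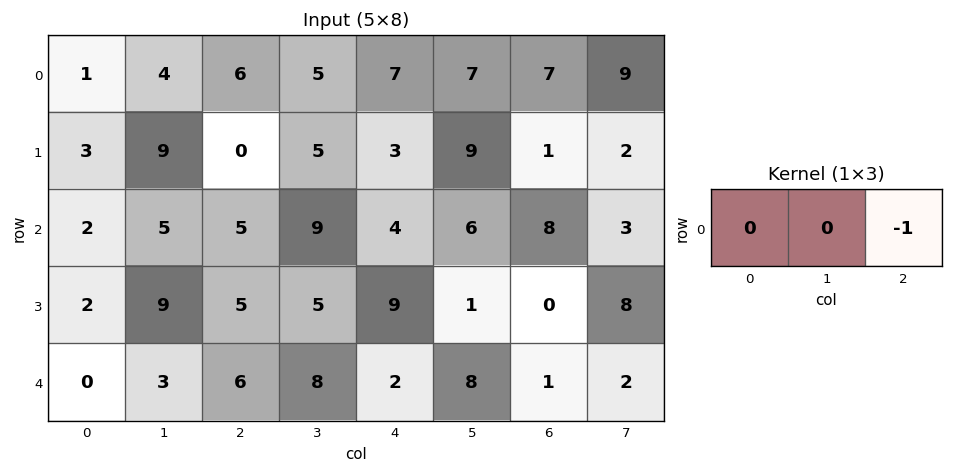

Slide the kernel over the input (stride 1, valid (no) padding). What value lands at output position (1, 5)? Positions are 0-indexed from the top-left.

-2

The receptive field on the input at this output position is [9 1 2]. Elementwise product with the kernel and sum: 2·-1.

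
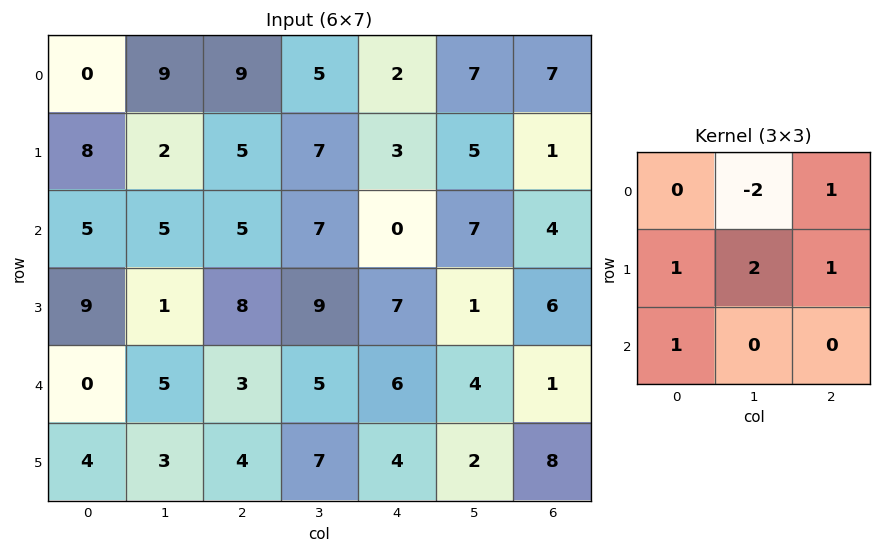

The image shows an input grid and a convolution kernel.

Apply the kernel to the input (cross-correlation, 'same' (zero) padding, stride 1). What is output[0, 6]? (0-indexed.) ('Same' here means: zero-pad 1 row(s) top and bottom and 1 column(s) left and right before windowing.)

26

The receptive field on the zero-padded input at this output position is [0 0 0 / 7 7 0 / 5 1 0]. Elementwise product with the kernel and sum: 0·-2 + 0·1 + 7·1 + 7·2 + 0·1 + 5·1.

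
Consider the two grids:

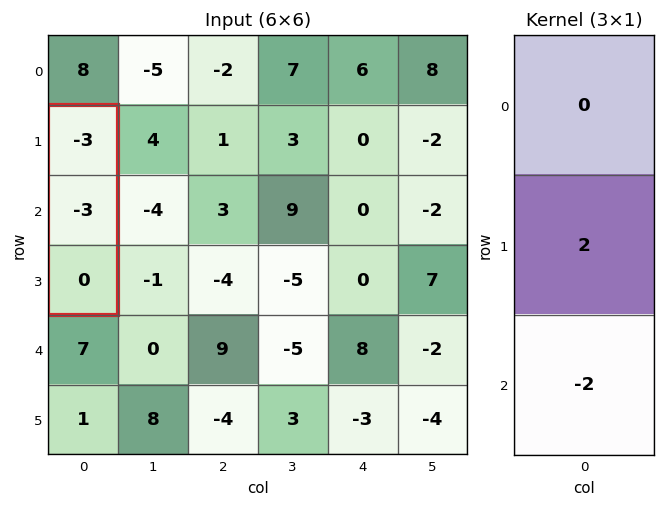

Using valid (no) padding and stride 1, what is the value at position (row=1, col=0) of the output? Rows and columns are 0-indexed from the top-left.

The receptive field on the input at this output position is [-3 / -3 / 0]. Elementwise product with the kernel and sum: -3·2 + 0·-2.

-6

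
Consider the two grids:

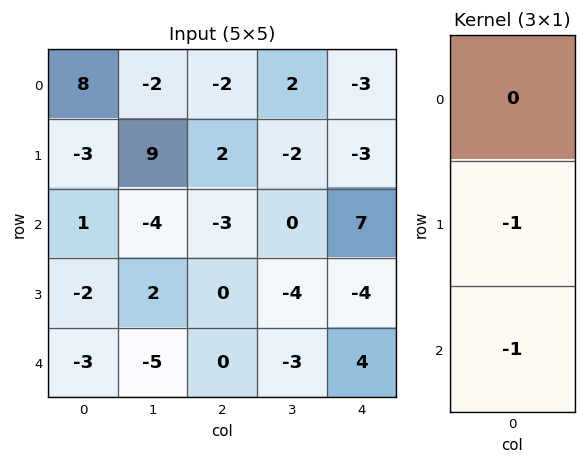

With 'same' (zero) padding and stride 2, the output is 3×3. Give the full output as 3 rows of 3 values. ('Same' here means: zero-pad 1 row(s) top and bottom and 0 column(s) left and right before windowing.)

-5 0 6
1 3 -3
3 0 -4

Output[0,0]: The receptive field on the zero-padded input at this output position is [0 / 8 / -3]. Elementwise product with the kernel and sum: 8·-1 + -3·-1.
Output[0,1]: The receptive field on the zero-padded input at this output position is [0 / -2 / 2]. Elementwise product with the kernel and sum: -2·-1 + 2·-1.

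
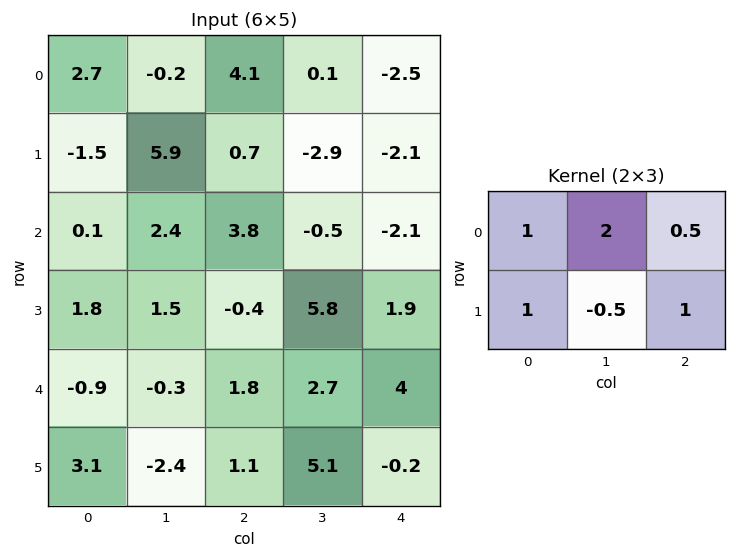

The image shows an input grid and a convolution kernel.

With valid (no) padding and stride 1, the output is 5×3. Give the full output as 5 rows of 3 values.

Output[0,0]: The receptive field on the input at this output position is [2.7 -0.2 4.1 / -1.5 5.9 0.7]. Elementwise product with the kernel and sum: 2.7·1 + -0.2·2 + 4.1·0.5 + -1.5·1 + 5.9·-0.5 + 0.7·1.
Output[0,1]: The receptive field on the input at this output position is [-0.2 4.1 0.1 / 5.9 0.7 -2.9]. Elementwise product with the kernel and sum: -0.2·1 + 4.1·2 + 0.1·0.5 + 5.9·1 + 0.7·-0.5 + -2.9·1.

0.6 10.7 3.1
13.35 5.85 -4.2
7.45 17.25 0.35
5.65 5.1 16.6
4.8 6.8 7.55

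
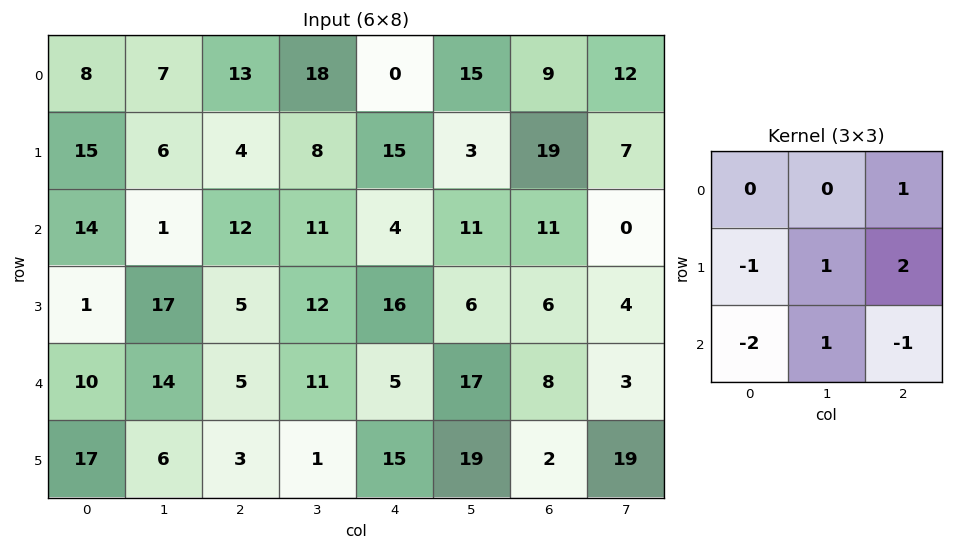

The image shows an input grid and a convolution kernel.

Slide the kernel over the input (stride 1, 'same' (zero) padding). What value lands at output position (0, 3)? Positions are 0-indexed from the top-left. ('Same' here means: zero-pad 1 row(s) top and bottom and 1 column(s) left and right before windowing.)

-10

The receptive field on the zero-padded input at this output position is [0 0 0 / 13 18 0 / 4 8 15]. Elementwise product with the kernel and sum: 0·1 + 13·-1 + 18·1 + 0·2 + 4·-2 + 8·1 + 15·-1.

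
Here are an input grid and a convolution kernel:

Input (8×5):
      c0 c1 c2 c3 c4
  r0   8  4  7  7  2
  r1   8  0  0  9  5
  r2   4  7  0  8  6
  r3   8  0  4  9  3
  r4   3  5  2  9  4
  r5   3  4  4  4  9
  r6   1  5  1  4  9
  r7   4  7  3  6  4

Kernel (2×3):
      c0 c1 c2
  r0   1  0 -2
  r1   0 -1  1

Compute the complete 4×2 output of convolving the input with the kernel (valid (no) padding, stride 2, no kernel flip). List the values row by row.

Output[0,0]: The receptive field on the input at this output position is [8 4 7 / 8 0 0]. Elementwise product with the kernel and sum: 8·1 + 7·-2 + 0·-1 + 0·1.
Output[0,1]: The receptive field on the input at this output position is [7 7 2 / 0 9 5]. Elementwise product with the kernel and sum: 7·1 + 2·-2 + 9·-1 + 5·1.

-6 -1
8 -18
-1 -1
-5 -19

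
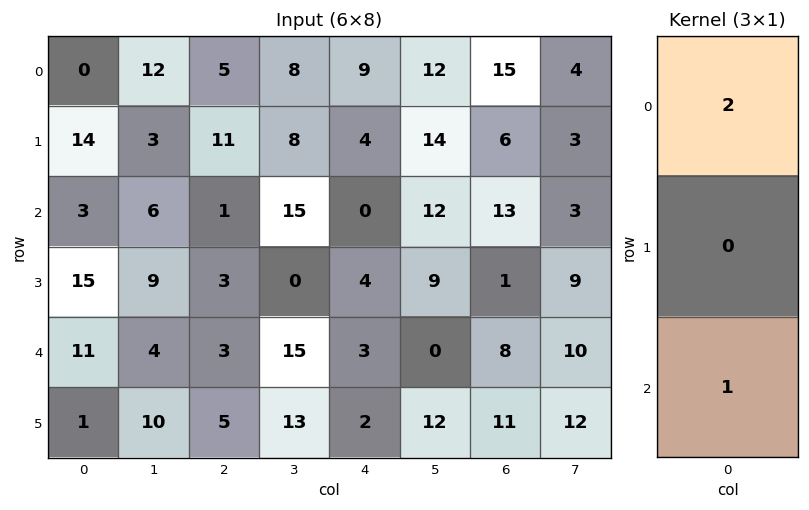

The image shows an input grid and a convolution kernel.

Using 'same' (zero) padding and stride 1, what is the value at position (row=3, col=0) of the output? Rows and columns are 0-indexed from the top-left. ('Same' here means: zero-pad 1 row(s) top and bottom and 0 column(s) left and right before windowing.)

17

The receptive field on the zero-padded input at this output position is [3 / 15 / 11]. Elementwise product with the kernel and sum: 3·2 + 11·1.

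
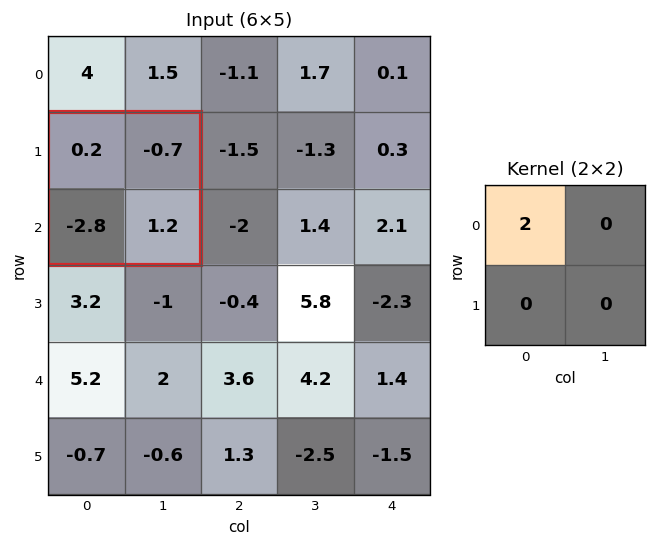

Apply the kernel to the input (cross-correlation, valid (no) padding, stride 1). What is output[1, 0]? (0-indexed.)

0.4

The receptive field on the input at this output position is [0.2 -0.7 / -2.8 1.2]. Elementwise product with the kernel and sum: 0.2·2.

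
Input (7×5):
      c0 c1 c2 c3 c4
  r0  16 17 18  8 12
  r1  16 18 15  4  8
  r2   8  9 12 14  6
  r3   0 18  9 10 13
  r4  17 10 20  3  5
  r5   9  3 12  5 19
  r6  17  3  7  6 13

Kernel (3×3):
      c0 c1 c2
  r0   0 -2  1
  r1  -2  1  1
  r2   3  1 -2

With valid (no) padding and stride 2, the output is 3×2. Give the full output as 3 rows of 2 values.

Output[0,0]: The receptive field on the input at this output position is [16 17 18 / 16 18 15 / 8 9 12]. Elementwise product with the kernel and sum: 17·-2 + 18·1 + 16·-2 + 18·1 + 15·1 + 8·3 + 9·1 + 12·-2.

-6 16
42 36
37 0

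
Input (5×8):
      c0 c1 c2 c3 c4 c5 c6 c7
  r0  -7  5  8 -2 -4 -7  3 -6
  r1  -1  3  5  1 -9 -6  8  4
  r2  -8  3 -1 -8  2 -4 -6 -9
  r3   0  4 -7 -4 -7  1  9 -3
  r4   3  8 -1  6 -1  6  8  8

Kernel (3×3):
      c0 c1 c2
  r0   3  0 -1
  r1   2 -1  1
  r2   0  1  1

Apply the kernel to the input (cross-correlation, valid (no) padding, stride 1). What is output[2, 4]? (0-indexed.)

20

The receptive field on the input at this output position is [2 -4 -6 / -7 1 9 / -1 6 8]. Elementwise product with the kernel and sum: 2·3 + -6·-1 + -7·2 + 1·-1 + 9·1 + 6·1 + 8·1.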